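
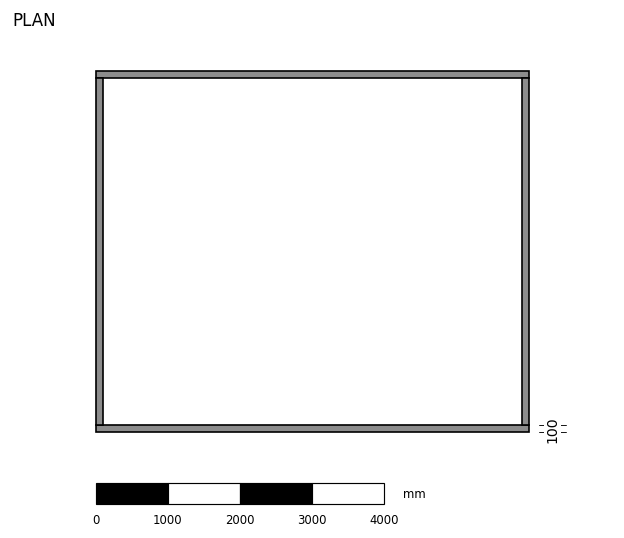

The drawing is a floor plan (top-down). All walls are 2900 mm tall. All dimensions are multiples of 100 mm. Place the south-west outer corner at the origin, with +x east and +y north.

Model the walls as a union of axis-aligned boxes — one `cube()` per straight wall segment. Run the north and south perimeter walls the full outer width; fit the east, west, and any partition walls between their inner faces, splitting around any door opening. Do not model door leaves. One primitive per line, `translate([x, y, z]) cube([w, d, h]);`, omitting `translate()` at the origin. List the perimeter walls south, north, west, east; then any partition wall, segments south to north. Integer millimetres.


cube([6000, 100, 2900]);
translate([0, 4900, 0]) cube([6000, 100, 2900]);
translate([0, 100, 0]) cube([100, 4800, 2900]);
translate([5900, 100, 0]) cube([100, 4800, 2900]);


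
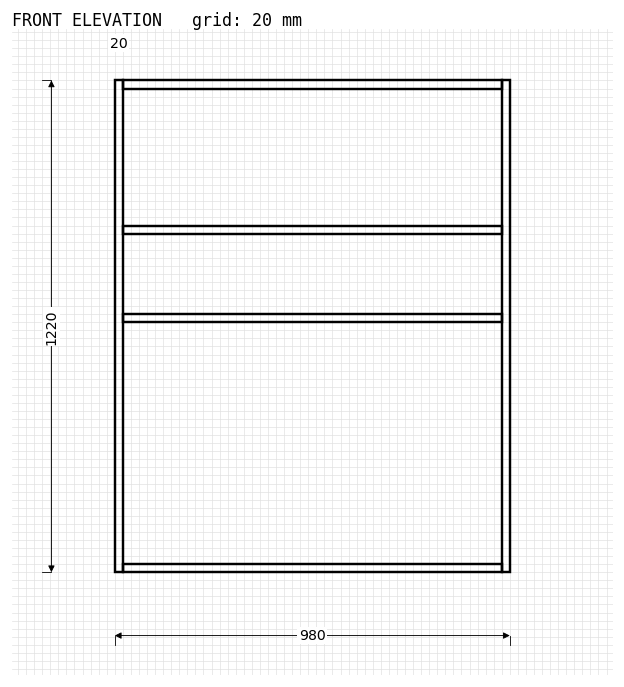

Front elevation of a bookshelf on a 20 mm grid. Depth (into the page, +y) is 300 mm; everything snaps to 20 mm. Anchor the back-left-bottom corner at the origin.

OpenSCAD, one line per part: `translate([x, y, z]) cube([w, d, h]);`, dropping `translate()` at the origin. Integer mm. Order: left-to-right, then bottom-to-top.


cube([20, 300, 1220]);
translate([20, 0, 0]) cube([940, 300, 20]);
translate([20, 0, 620]) cube([940, 300, 20]);
translate([20, 0, 840]) cube([940, 300, 20]);
translate([20, 0, 1200]) cube([940, 300, 20]);
translate([960, 0, 0]) cube([20, 300, 1220]);


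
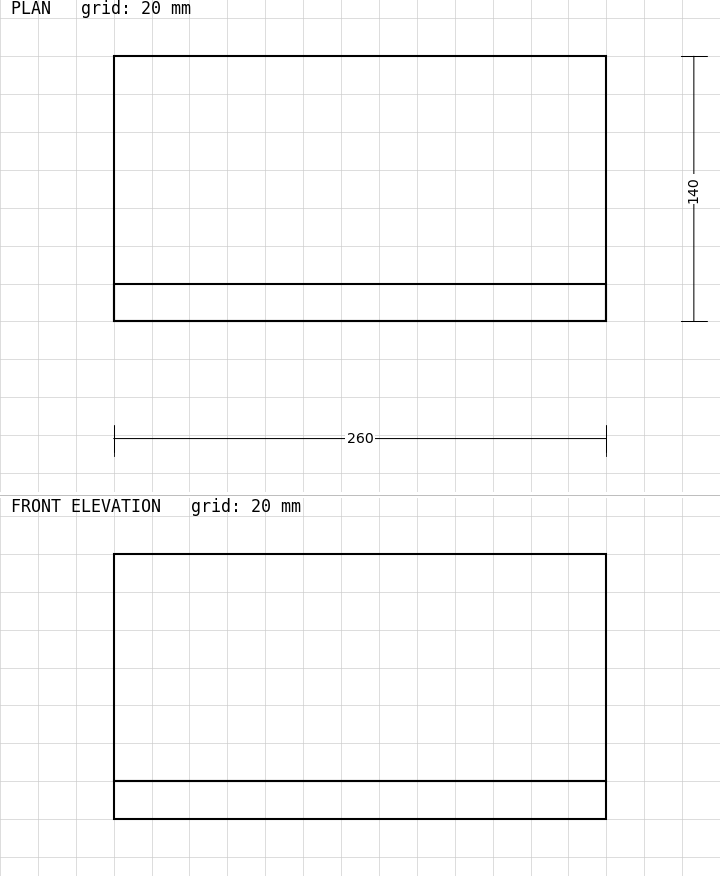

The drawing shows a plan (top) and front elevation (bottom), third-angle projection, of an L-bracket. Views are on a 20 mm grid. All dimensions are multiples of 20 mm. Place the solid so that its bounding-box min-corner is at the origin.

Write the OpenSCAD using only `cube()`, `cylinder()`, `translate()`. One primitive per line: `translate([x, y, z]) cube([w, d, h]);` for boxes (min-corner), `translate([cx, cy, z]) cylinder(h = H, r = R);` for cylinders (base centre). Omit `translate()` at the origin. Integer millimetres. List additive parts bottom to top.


cube([260, 140, 20]);
translate([0, 0, 20]) cube([260, 20, 120]);


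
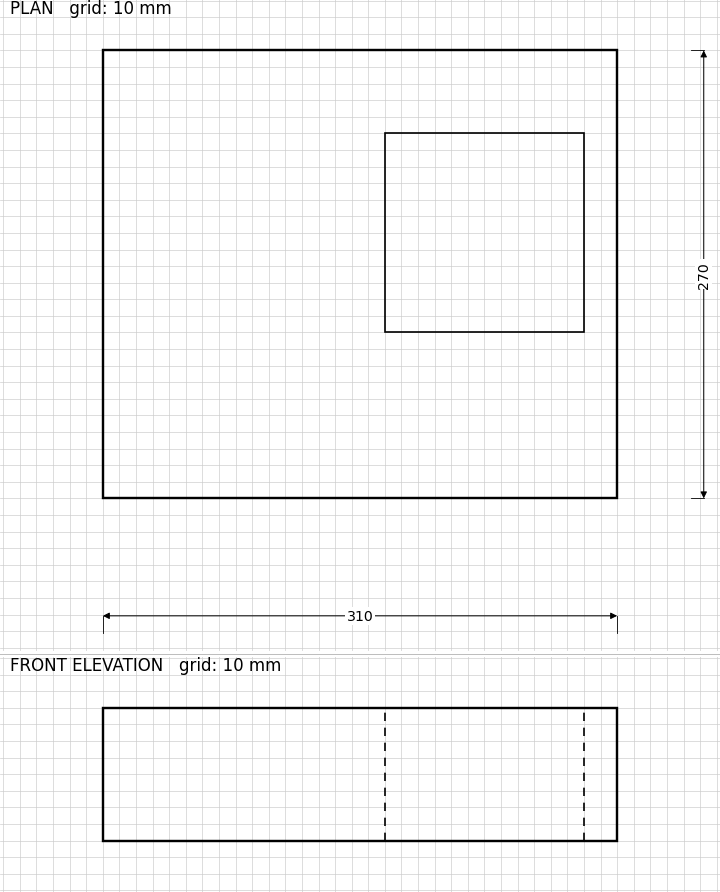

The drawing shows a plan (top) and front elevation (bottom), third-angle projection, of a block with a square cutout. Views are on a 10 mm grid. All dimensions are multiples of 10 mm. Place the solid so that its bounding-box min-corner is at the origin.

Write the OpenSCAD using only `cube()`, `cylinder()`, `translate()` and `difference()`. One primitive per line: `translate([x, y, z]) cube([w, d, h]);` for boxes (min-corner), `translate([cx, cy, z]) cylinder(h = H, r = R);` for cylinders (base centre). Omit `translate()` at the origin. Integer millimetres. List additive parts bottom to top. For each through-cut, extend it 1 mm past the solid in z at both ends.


difference() {
  cube([310, 270, 80]);
  translate([170, 100, -1]) cube([120, 120, 82]);
}


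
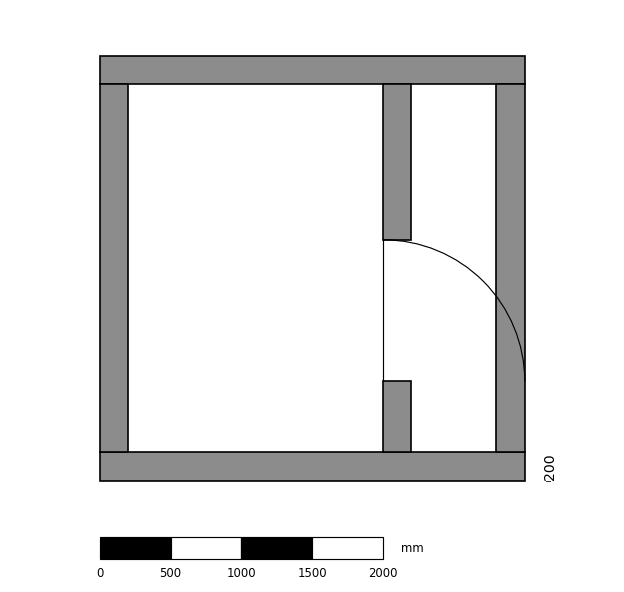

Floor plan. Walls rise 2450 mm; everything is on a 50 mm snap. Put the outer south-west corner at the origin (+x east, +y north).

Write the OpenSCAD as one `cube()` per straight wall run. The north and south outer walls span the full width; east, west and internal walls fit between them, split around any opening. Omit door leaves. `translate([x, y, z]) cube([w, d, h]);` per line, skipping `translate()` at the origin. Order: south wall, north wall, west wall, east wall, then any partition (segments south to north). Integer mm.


cube([3000, 200, 2450]);
translate([0, 2800, 0]) cube([3000, 200, 2450]);
translate([0, 200, 0]) cube([200, 2600, 2450]);
translate([2800, 200, 0]) cube([200, 2600, 2450]);
translate([2000, 200, 0]) cube([200, 500, 2450]);
translate([2000, 1700, 0]) cube([200, 1100, 2450]);


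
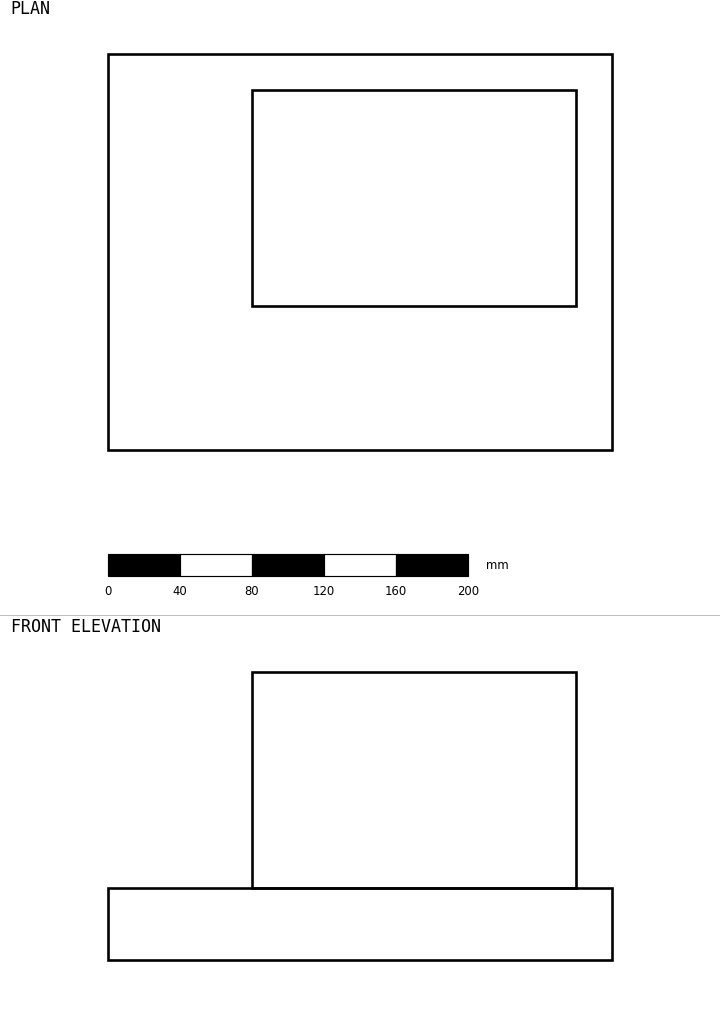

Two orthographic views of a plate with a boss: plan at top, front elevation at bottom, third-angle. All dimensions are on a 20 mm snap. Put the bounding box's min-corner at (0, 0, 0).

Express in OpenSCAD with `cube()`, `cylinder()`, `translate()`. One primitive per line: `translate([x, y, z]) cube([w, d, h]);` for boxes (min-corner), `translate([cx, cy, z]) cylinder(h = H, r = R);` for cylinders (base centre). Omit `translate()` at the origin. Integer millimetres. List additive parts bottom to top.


cube([280, 220, 40]);
translate([80, 80, 40]) cube([180, 120, 120]);


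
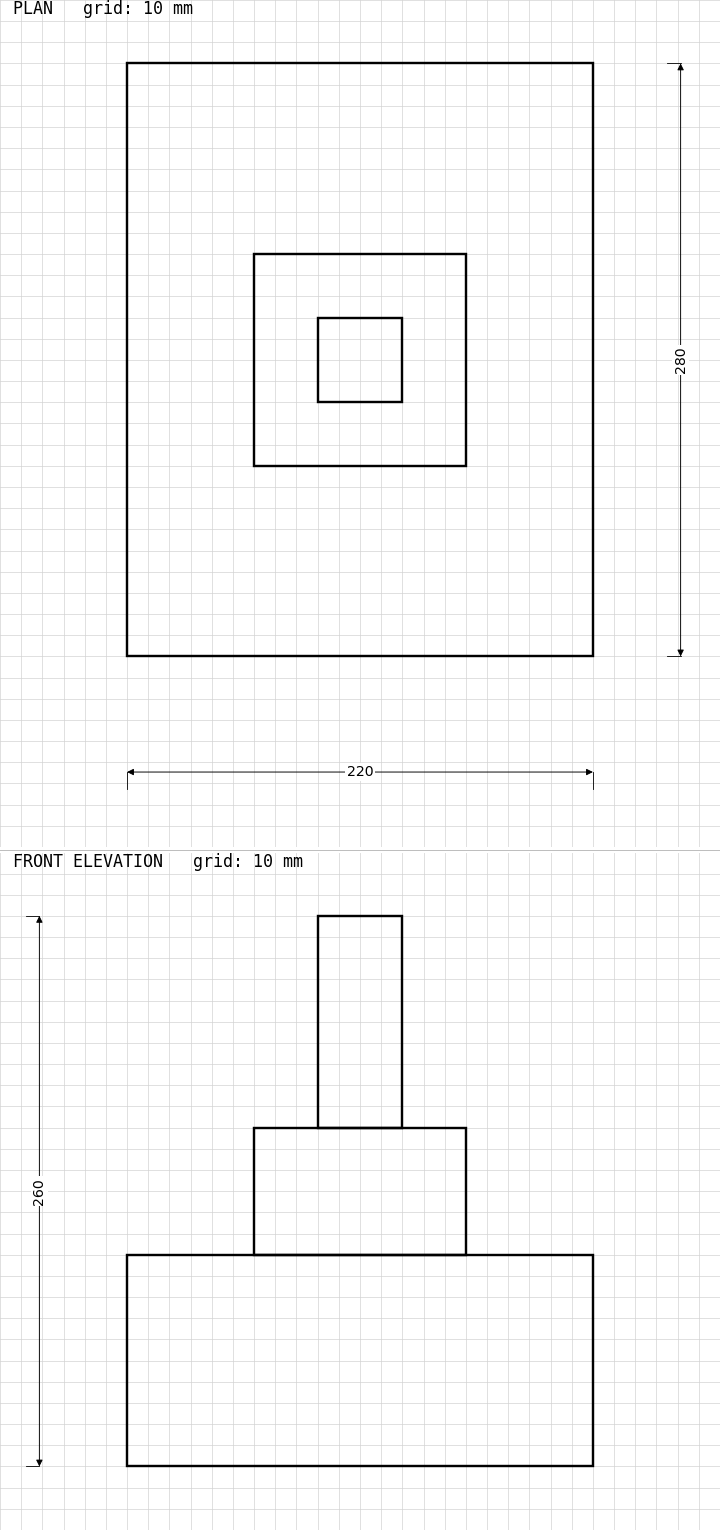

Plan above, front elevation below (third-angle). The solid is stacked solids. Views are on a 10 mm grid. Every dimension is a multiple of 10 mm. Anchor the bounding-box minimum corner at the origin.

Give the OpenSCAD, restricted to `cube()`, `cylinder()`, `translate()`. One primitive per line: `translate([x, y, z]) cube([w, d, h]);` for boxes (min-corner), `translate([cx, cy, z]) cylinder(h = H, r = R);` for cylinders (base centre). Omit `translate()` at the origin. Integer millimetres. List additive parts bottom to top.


cube([220, 280, 100]);
translate([60, 90, 100]) cube([100, 100, 60]);
translate([90, 120, 160]) cube([40, 40, 100]);


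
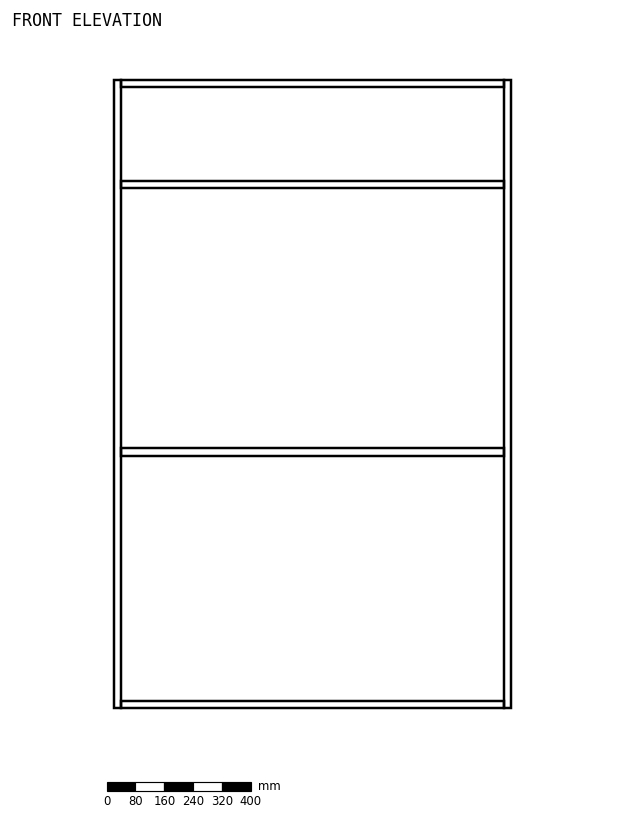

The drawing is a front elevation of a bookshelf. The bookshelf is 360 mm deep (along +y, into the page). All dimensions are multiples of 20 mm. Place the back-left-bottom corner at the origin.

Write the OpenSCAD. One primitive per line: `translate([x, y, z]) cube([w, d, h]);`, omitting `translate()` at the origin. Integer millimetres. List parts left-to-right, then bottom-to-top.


cube([20, 360, 1740]);
translate([20, 0, 0]) cube([1060, 360, 20]);
translate([20, 0, 700]) cube([1060, 360, 20]);
translate([20, 0, 1440]) cube([1060, 360, 20]);
translate([20, 0, 1720]) cube([1060, 360, 20]);
translate([1080, 0, 0]) cube([20, 360, 1740]);


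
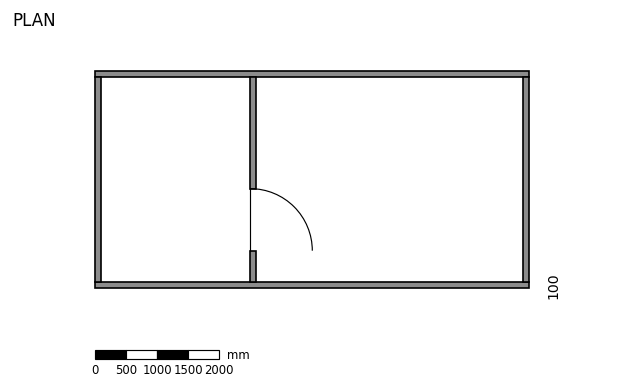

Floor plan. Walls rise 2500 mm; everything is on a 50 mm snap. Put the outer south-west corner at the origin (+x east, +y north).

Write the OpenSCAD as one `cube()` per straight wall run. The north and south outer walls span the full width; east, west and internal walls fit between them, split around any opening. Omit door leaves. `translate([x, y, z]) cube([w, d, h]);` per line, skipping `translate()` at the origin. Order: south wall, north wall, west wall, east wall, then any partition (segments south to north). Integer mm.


cube([7000, 100, 2500]);
translate([0, 3400, 0]) cube([7000, 100, 2500]);
translate([0, 100, 0]) cube([100, 3300, 2500]);
translate([6900, 100, 0]) cube([100, 3300, 2500]);
translate([2500, 100, 0]) cube([100, 500, 2500]);
translate([2500, 1600, 0]) cube([100, 1800, 2500]);


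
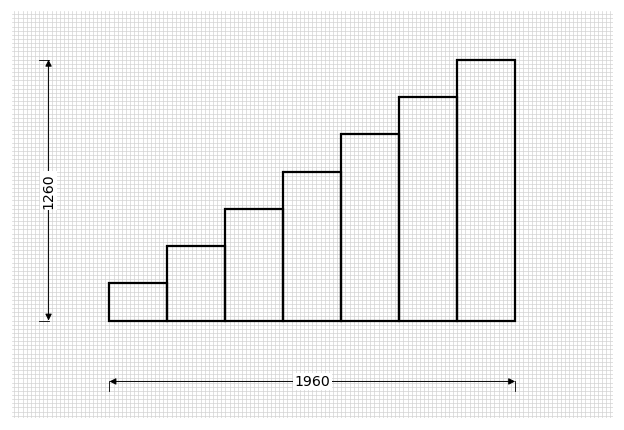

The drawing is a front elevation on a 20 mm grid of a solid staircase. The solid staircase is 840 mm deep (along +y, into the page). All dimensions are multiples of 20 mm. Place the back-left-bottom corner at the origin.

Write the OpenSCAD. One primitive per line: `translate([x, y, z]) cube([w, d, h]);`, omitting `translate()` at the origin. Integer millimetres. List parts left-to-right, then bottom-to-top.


cube([280, 840, 180]);
translate([280, 0, 0]) cube([280, 840, 360]);
translate([560, 0, 0]) cube([280, 840, 540]);
translate([840, 0, 0]) cube([280, 840, 720]);
translate([1120, 0, 0]) cube([280, 840, 900]);
translate([1400, 0, 0]) cube([280, 840, 1080]);
translate([1680, 0, 0]) cube([280, 840, 1260]);


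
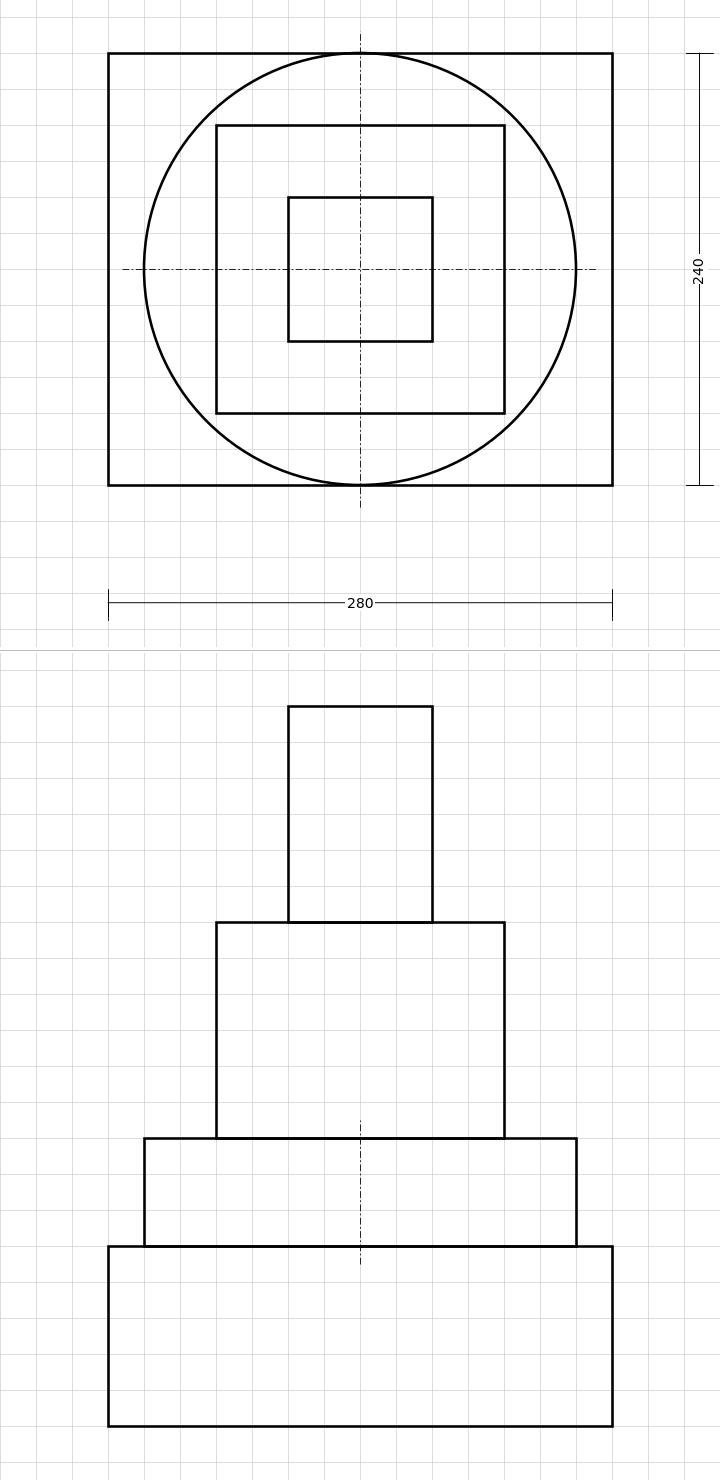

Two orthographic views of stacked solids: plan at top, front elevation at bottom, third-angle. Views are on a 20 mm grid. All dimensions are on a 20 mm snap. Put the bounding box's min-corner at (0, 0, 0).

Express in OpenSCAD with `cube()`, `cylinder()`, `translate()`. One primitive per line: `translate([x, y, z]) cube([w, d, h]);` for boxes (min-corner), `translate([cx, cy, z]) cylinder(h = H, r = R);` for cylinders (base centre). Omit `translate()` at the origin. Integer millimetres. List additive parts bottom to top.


cube([280, 240, 100]);
translate([140, 120, 100]) cylinder(h = 60, r = 120);
translate([60, 40, 160]) cube([160, 160, 120]);
translate([100, 80, 280]) cube([80, 80, 120]);


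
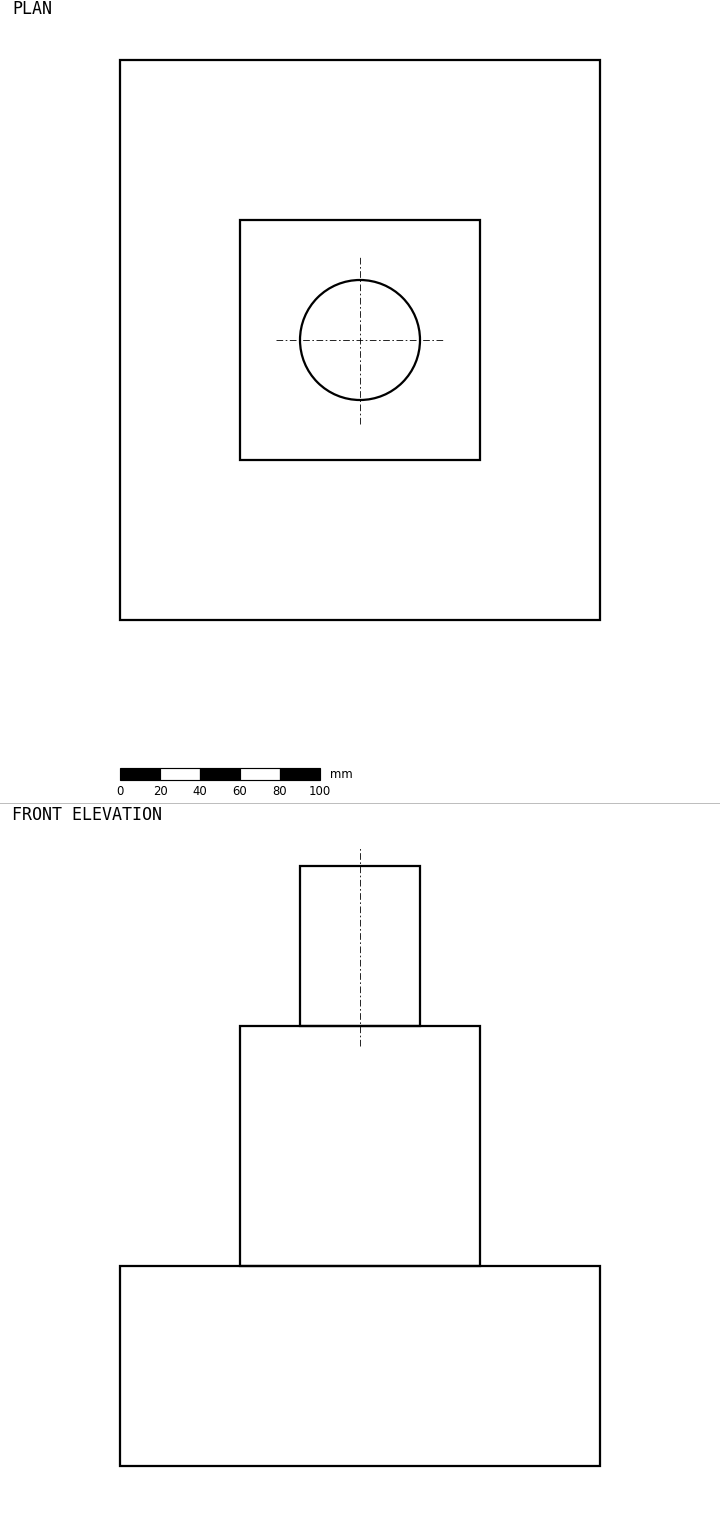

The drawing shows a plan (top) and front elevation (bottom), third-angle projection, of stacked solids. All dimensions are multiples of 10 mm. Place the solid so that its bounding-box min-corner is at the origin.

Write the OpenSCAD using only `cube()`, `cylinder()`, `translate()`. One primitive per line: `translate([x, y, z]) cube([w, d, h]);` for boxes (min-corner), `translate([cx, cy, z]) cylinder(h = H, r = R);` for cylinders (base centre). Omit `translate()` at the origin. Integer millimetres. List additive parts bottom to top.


cube([240, 280, 100]);
translate([60, 80, 100]) cube([120, 120, 120]);
translate([120, 140, 220]) cylinder(h = 80, r = 30);


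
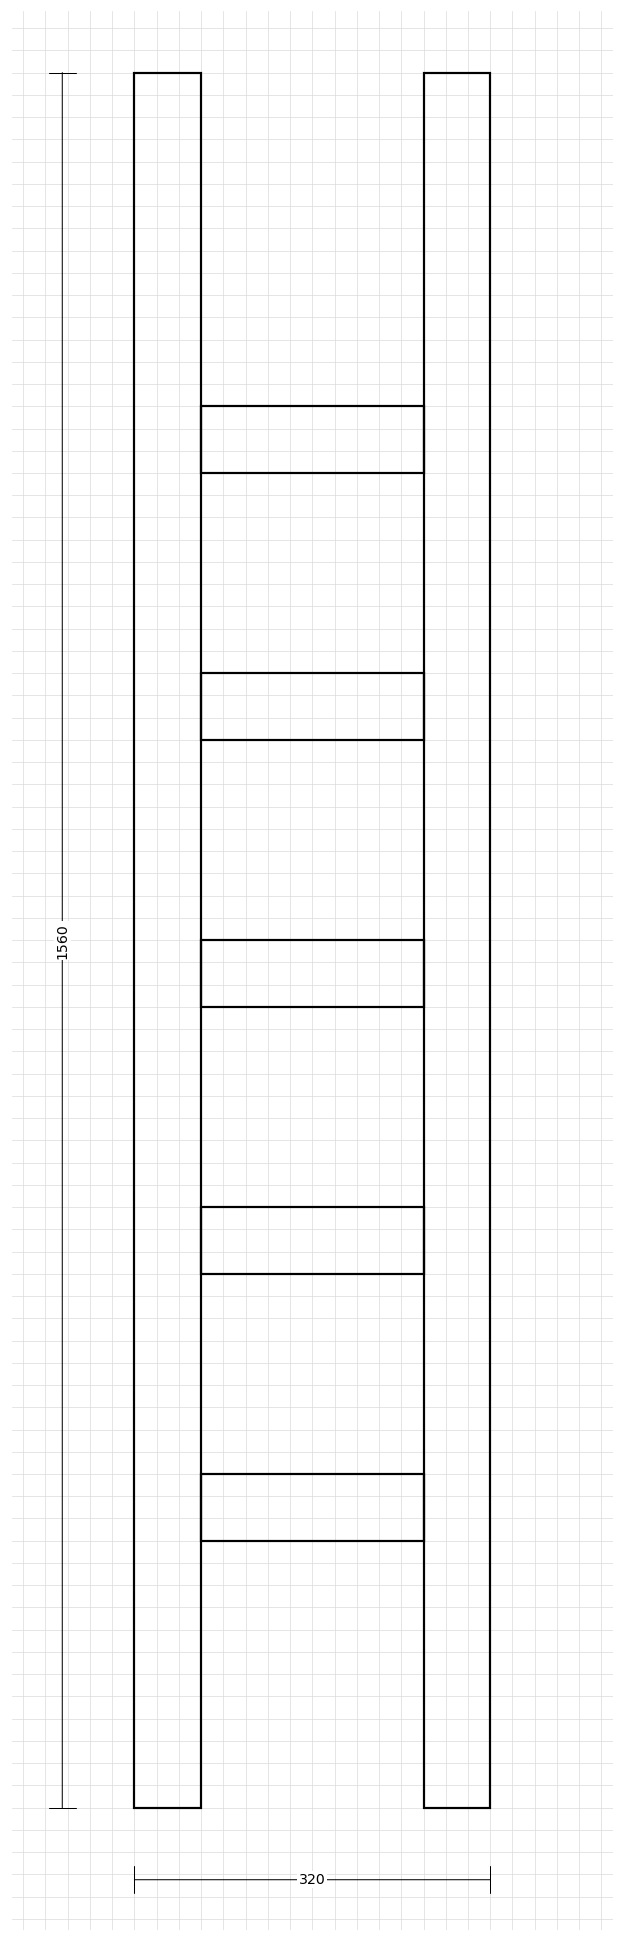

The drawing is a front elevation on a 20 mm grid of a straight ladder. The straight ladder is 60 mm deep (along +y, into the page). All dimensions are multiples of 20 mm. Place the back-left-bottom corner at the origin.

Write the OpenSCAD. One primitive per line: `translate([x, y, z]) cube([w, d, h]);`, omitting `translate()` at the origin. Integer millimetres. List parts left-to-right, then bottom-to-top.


cube([60, 60, 1560]);
translate([60, 0, 240]) cube([200, 60, 60]);
translate([60, 0, 480]) cube([200, 60, 60]);
translate([60, 0, 720]) cube([200, 60, 60]);
translate([60, 0, 960]) cube([200, 60, 60]);
translate([60, 0, 1200]) cube([200, 60, 60]);
translate([260, 0, 0]) cube([60, 60, 1560]);


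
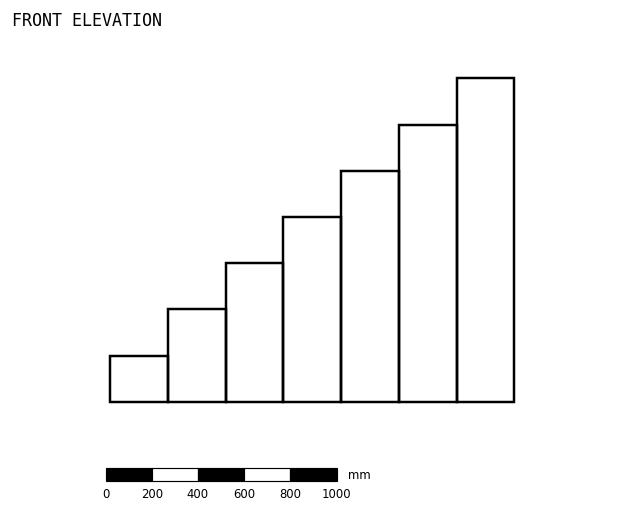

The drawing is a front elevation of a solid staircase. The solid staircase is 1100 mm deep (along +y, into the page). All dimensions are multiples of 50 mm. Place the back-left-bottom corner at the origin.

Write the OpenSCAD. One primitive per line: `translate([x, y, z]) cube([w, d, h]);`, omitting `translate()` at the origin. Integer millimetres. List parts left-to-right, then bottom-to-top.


cube([250, 1100, 200]);
translate([250, 0, 0]) cube([250, 1100, 400]);
translate([500, 0, 0]) cube([250, 1100, 600]);
translate([750, 0, 0]) cube([250, 1100, 800]);
translate([1000, 0, 0]) cube([250, 1100, 1000]);
translate([1250, 0, 0]) cube([250, 1100, 1200]);
translate([1500, 0, 0]) cube([250, 1100, 1400]);


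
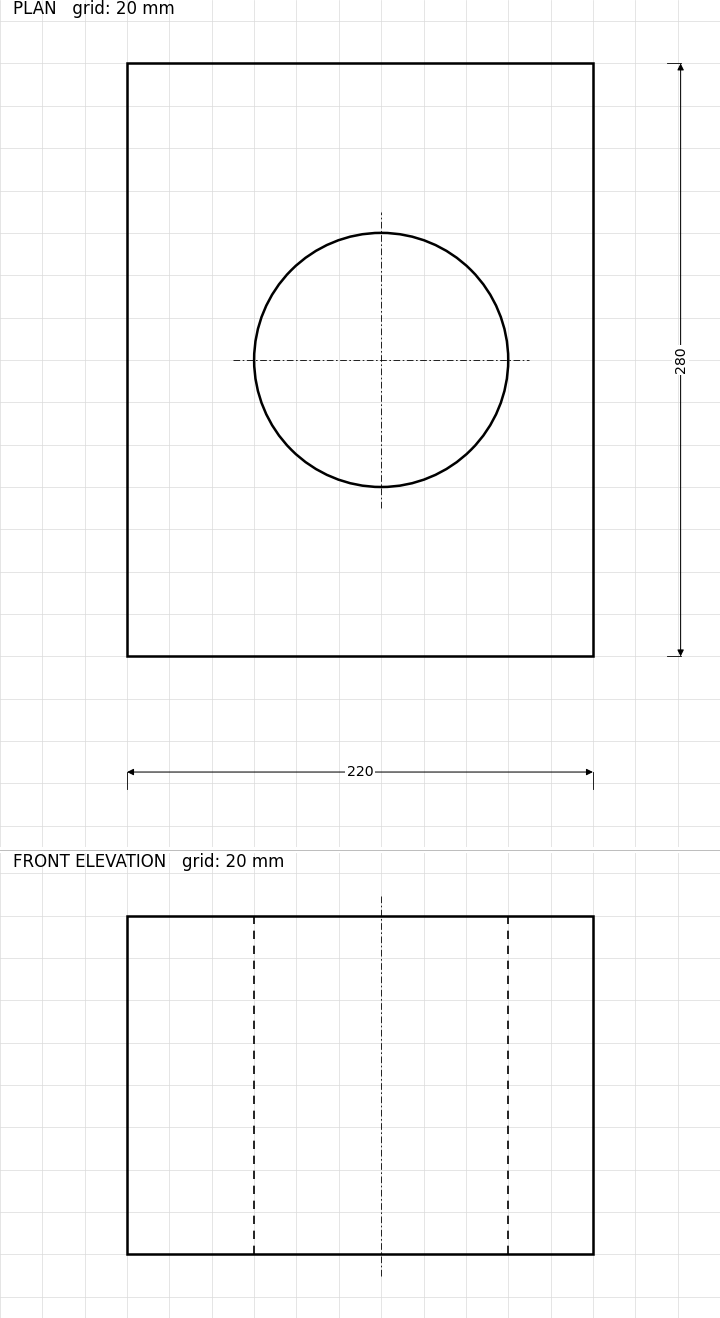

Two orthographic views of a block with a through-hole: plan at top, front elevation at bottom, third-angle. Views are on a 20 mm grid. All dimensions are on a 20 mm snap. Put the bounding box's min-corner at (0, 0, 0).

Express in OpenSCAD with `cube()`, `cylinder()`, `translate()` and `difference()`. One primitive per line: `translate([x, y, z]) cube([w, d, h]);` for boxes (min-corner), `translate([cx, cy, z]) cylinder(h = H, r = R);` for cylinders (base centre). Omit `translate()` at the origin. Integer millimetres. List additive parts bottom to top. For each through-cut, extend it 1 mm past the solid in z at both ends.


difference() {
  cube([220, 280, 160]);
  translate([120, 140, -1]) cylinder(h = 162, r = 60);
}


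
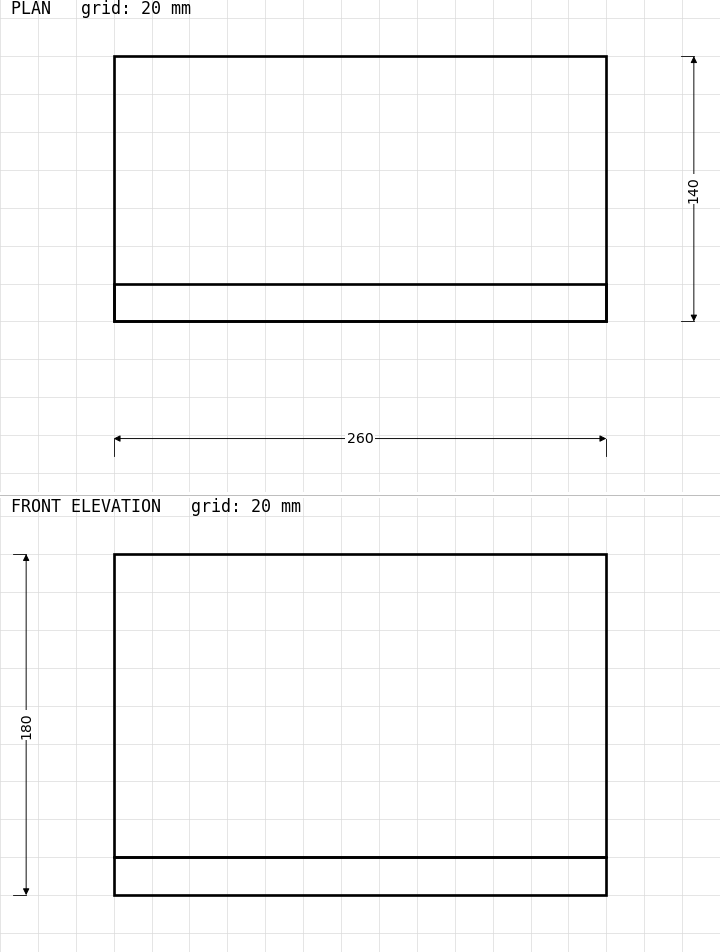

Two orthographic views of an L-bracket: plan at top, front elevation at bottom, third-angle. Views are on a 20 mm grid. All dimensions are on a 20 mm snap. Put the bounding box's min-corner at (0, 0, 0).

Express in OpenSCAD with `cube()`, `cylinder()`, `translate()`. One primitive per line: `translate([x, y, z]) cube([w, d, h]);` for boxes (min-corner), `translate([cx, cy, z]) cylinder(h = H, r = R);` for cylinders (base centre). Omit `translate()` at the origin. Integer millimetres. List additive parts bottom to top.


cube([260, 140, 20]);
translate([0, 0, 20]) cube([260, 20, 160]);


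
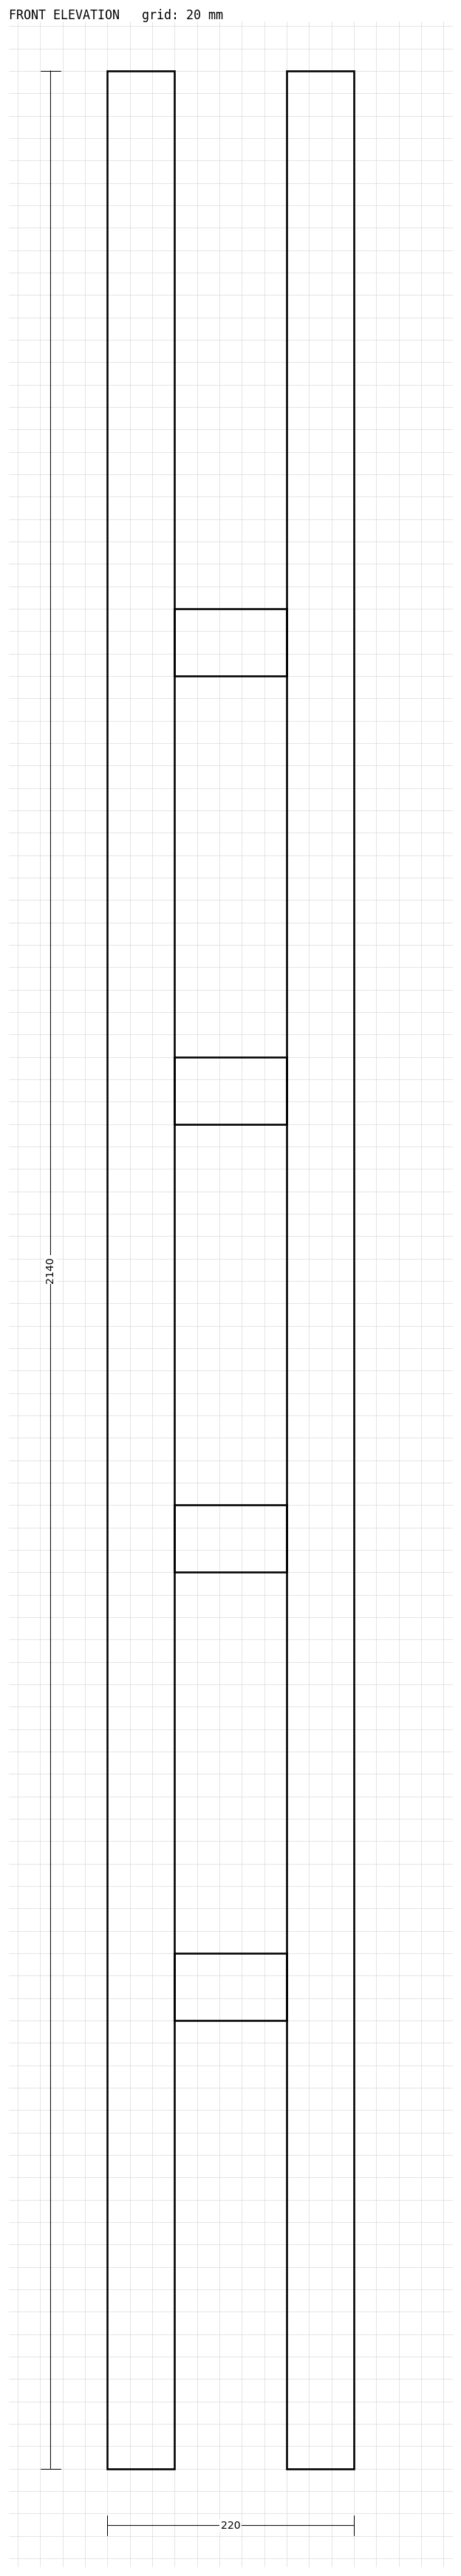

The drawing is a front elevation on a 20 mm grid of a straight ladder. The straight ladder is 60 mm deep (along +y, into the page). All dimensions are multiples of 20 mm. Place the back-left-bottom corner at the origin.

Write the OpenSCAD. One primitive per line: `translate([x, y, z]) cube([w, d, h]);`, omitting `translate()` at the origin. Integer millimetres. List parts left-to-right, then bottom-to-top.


cube([60, 60, 2140]);
translate([60, 0, 400]) cube([100, 60, 60]);
translate([60, 0, 800]) cube([100, 60, 60]);
translate([60, 0, 1200]) cube([100, 60, 60]);
translate([60, 0, 1600]) cube([100, 60, 60]);
translate([160, 0, 0]) cube([60, 60, 2140]);


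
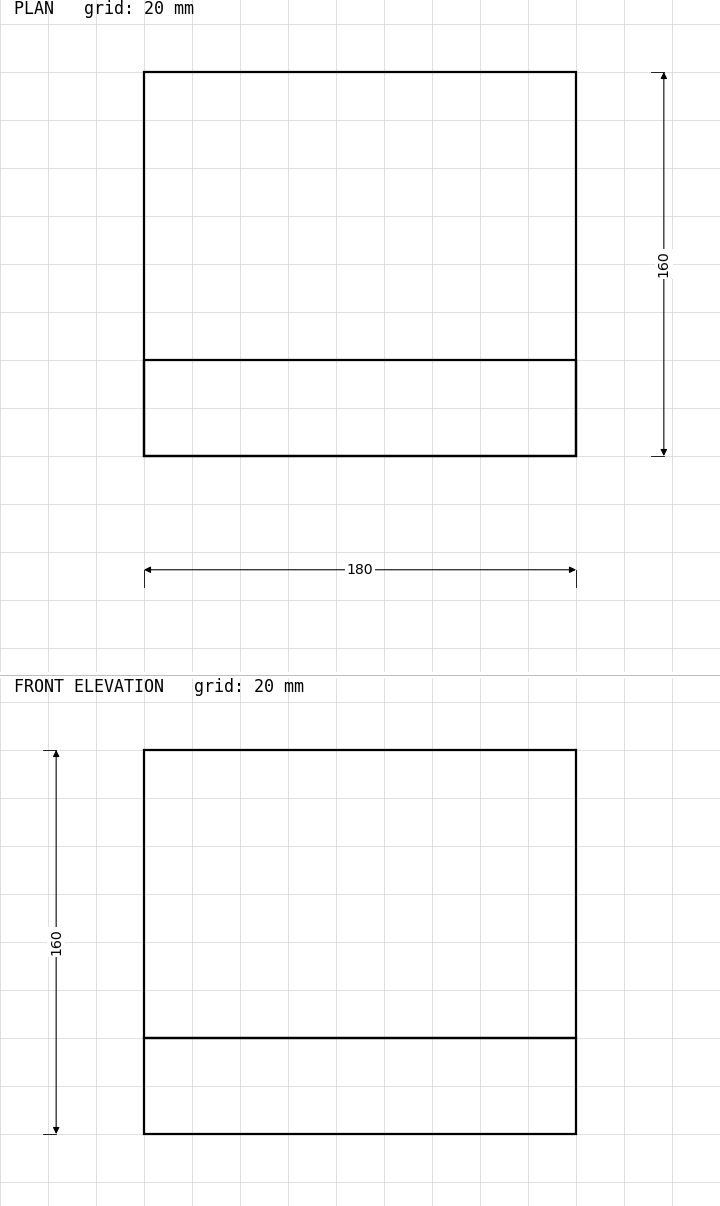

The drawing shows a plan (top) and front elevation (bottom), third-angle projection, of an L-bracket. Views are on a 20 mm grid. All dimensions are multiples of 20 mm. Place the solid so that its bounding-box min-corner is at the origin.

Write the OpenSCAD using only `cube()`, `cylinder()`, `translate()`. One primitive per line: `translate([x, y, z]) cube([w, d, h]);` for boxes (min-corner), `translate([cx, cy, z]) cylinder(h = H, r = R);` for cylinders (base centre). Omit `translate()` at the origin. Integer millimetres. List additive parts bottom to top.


cube([180, 160, 40]);
translate([0, 0, 40]) cube([180, 40, 120]);


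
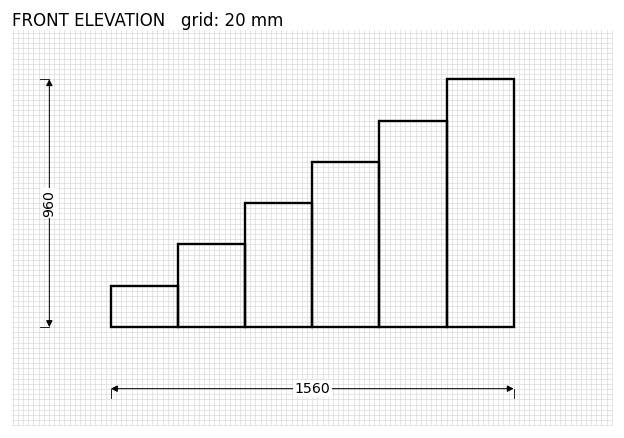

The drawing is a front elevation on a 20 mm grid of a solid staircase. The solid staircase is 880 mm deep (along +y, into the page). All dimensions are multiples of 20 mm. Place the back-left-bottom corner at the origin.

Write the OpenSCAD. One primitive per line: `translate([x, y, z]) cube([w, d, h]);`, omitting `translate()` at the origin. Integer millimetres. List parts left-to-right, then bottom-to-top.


cube([260, 880, 160]);
translate([260, 0, 0]) cube([260, 880, 320]);
translate([520, 0, 0]) cube([260, 880, 480]);
translate([780, 0, 0]) cube([260, 880, 640]);
translate([1040, 0, 0]) cube([260, 880, 800]);
translate([1300, 0, 0]) cube([260, 880, 960]);


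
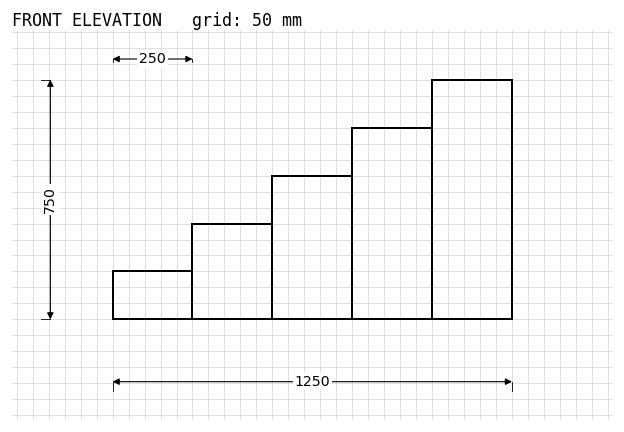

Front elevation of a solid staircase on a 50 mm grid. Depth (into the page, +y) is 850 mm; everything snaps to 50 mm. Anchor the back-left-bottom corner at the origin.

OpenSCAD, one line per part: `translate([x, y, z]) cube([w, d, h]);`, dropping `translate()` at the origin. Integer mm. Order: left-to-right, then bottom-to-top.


cube([250, 850, 150]);
translate([250, 0, 0]) cube([250, 850, 300]);
translate([500, 0, 0]) cube([250, 850, 450]);
translate([750, 0, 0]) cube([250, 850, 600]);
translate([1000, 0, 0]) cube([250, 850, 750]);


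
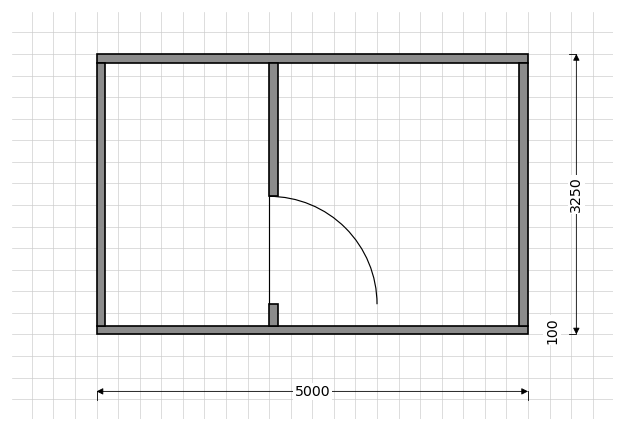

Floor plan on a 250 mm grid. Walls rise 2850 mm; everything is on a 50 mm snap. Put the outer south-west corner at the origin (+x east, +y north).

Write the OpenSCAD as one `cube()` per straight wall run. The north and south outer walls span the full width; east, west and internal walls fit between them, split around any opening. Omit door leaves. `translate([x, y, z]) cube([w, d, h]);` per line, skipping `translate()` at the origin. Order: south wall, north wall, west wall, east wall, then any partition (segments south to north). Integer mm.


cube([5000, 100, 2850]);
translate([0, 3150, 0]) cube([5000, 100, 2850]);
translate([0, 100, 0]) cube([100, 3050, 2850]);
translate([4900, 100, 0]) cube([100, 3050, 2850]);
translate([2000, 100, 0]) cube([100, 250, 2850]);
translate([2000, 1600, 0]) cube([100, 1550, 2850]);


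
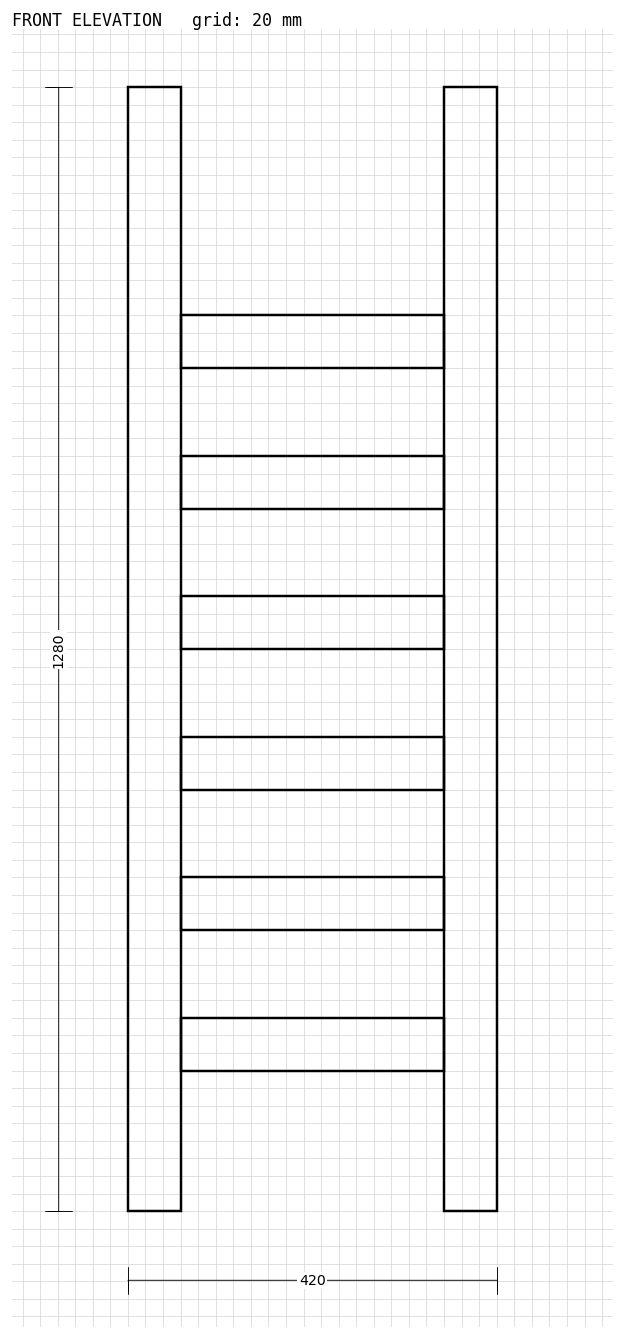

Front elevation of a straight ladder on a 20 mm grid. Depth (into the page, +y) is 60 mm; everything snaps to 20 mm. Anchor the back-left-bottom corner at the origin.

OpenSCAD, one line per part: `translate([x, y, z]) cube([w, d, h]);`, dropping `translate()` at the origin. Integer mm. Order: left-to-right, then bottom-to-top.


cube([60, 60, 1280]);
translate([60, 0, 160]) cube([300, 60, 60]);
translate([60, 0, 320]) cube([300, 60, 60]);
translate([60, 0, 480]) cube([300, 60, 60]);
translate([60, 0, 640]) cube([300, 60, 60]);
translate([60, 0, 800]) cube([300, 60, 60]);
translate([60, 0, 960]) cube([300, 60, 60]);
translate([360, 0, 0]) cube([60, 60, 1280]);


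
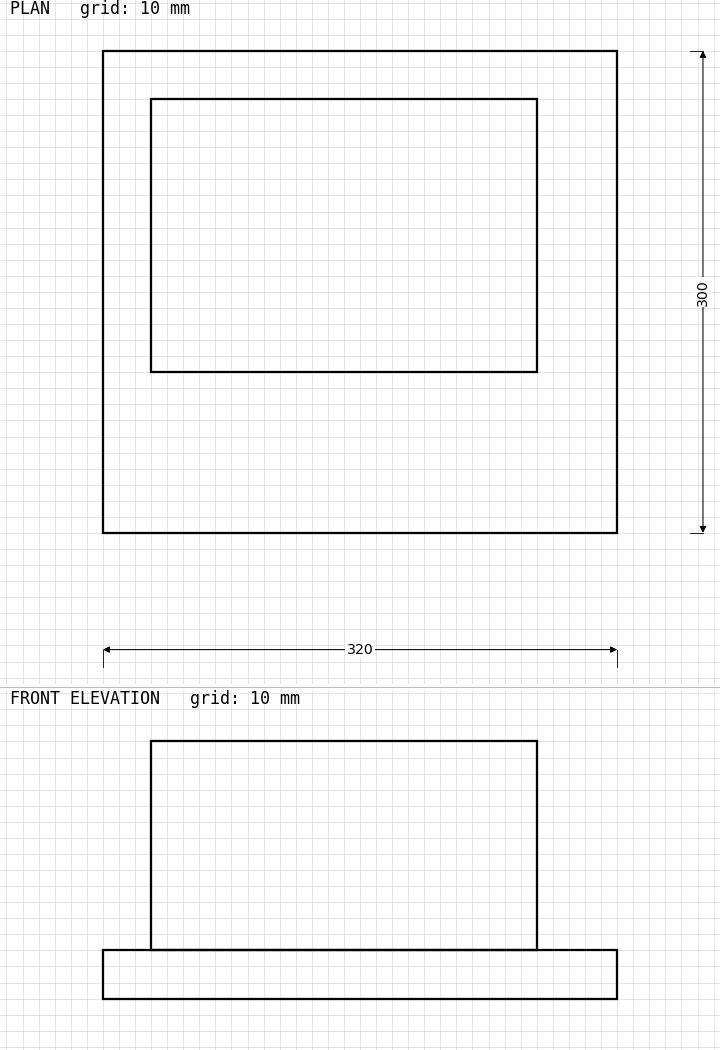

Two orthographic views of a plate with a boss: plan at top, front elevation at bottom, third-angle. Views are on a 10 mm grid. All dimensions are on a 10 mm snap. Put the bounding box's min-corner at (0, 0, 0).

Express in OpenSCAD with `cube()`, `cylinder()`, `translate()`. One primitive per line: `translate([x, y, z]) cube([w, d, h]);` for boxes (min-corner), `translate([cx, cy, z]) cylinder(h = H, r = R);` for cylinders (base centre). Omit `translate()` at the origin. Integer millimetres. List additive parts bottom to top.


cube([320, 300, 30]);
translate([30, 100, 30]) cube([240, 170, 130]);


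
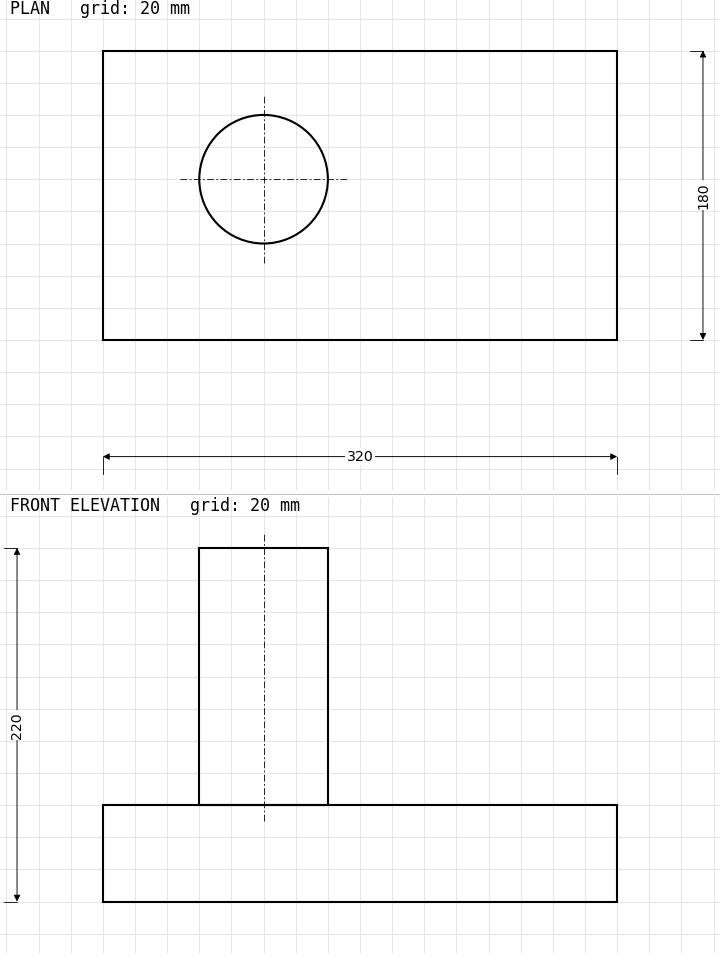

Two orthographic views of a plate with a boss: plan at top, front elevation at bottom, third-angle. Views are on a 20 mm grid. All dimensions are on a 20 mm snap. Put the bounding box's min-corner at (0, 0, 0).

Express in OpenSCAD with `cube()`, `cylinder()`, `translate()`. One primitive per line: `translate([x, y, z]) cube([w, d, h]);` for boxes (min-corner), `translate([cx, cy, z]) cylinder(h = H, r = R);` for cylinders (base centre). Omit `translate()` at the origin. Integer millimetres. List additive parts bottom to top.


cube([320, 180, 60]);
translate([100, 100, 60]) cylinder(h = 160, r = 40);


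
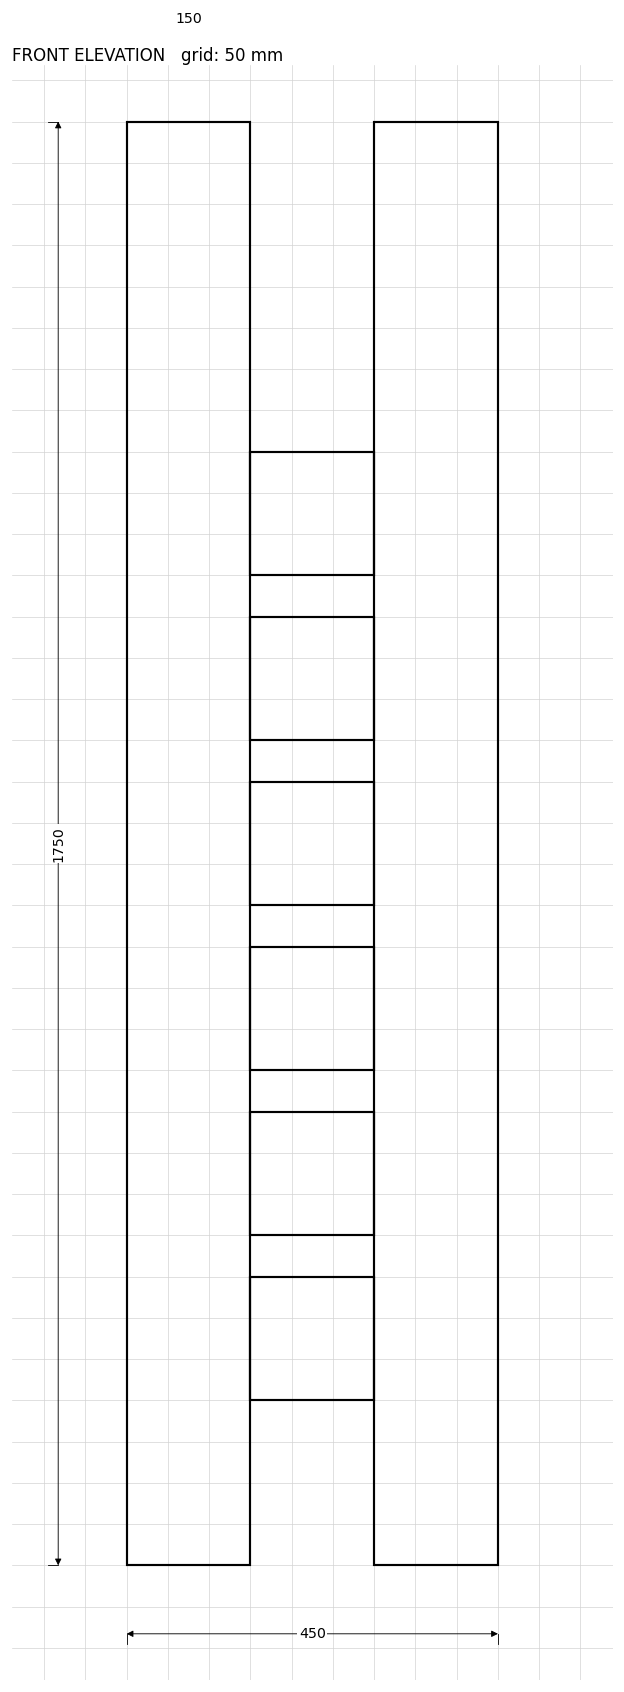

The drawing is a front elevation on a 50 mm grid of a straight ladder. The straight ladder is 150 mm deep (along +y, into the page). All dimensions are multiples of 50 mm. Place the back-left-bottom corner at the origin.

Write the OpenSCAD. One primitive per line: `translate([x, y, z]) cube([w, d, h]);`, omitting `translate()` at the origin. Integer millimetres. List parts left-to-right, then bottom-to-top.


cube([150, 150, 1750]);
translate([150, 0, 200]) cube([150, 150, 150]);
translate([150, 0, 400]) cube([150, 150, 150]);
translate([150, 0, 600]) cube([150, 150, 150]);
translate([150, 0, 800]) cube([150, 150, 150]);
translate([150, 0, 1000]) cube([150, 150, 150]);
translate([150, 0, 1200]) cube([150, 150, 150]);
translate([300, 0, 0]) cube([150, 150, 1750]);


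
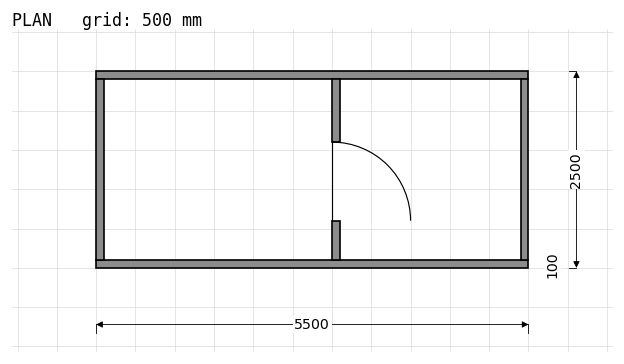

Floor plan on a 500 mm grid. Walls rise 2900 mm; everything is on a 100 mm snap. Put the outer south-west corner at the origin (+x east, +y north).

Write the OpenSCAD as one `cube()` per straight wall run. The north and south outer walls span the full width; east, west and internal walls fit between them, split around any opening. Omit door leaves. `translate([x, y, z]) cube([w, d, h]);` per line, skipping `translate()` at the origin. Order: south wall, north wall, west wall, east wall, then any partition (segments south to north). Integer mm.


cube([5500, 100, 2900]);
translate([0, 2400, 0]) cube([5500, 100, 2900]);
translate([0, 100, 0]) cube([100, 2300, 2900]);
translate([5400, 100, 0]) cube([100, 2300, 2900]);
translate([3000, 100, 0]) cube([100, 500, 2900]);
translate([3000, 1600, 0]) cube([100, 800, 2900]);


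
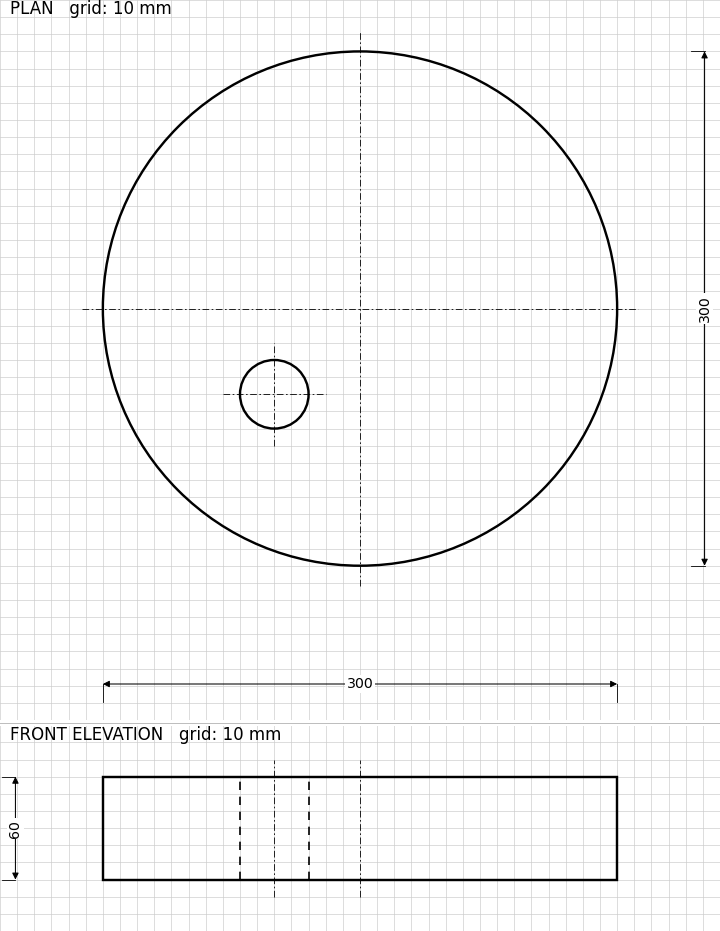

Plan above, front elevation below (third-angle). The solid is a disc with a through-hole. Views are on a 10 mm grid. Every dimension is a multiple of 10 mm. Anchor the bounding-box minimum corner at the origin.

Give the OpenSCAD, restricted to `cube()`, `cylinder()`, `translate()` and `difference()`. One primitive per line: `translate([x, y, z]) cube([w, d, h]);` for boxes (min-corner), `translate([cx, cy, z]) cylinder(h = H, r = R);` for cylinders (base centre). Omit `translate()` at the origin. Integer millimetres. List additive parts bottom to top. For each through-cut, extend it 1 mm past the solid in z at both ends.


difference() {
  translate([150, 150, 0]) cylinder(h = 60, r = 150);
  translate([100, 100, -1]) cylinder(h = 62, r = 20);
}


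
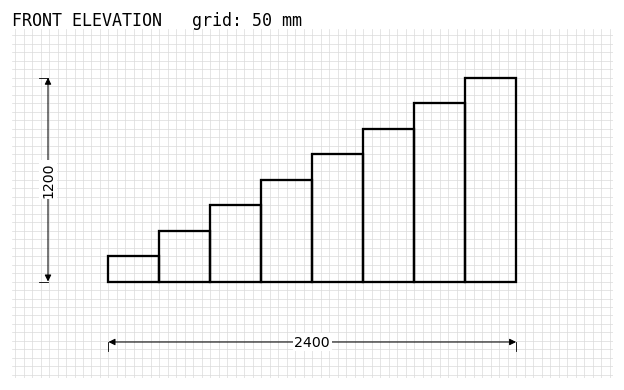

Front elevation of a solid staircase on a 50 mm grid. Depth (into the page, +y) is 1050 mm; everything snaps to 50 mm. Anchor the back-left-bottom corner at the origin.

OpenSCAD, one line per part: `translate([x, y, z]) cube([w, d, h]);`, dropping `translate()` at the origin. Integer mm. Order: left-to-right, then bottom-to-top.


cube([300, 1050, 150]);
translate([300, 0, 0]) cube([300, 1050, 300]);
translate([600, 0, 0]) cube([300, 1050, 450]);
translate([900, 0, 0]) cube([300, 1050, 600]);
translate([1200, 0, 0]) cube([300, 1050, 750]);
translate([1500, 0, 0]) cube([300, 1050, 900]);
translate([1800, 0, 0]) cube([300, 1050, 1050]);
translate([2100, 0, 0]) cube([300, 1050, 1200]);


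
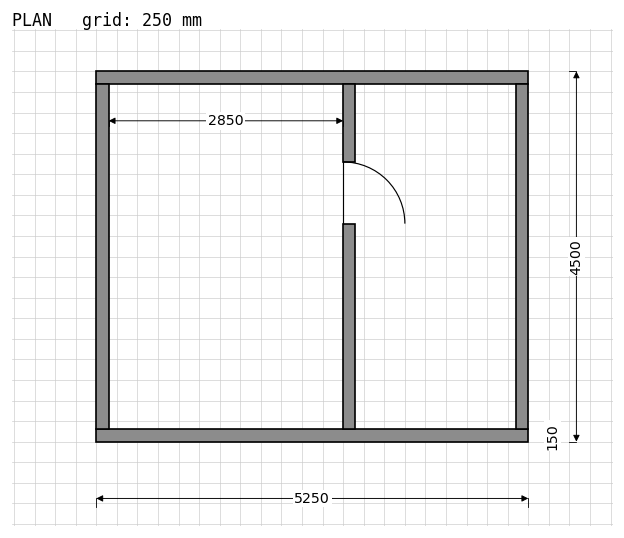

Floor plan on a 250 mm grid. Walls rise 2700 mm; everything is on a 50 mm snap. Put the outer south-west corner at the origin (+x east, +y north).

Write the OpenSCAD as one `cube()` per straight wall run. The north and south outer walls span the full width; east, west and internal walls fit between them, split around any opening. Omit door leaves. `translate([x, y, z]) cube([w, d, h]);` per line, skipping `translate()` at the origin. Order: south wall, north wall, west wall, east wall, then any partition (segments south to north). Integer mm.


cube([5250, 150, 2700]);
translate([0, 4350, 0]) cube([5250, 150, 2700]);
translate([0, 150, 0]) cube([150, 4200, 2700]);
translate([5100, 150, 0]) cube([150, 4200, 2700]);
translate([3000, 150, 0]) cube([150, 2500, 2700]);
translate([3000, 3400, 0]) cube([150, 950, 2700]);


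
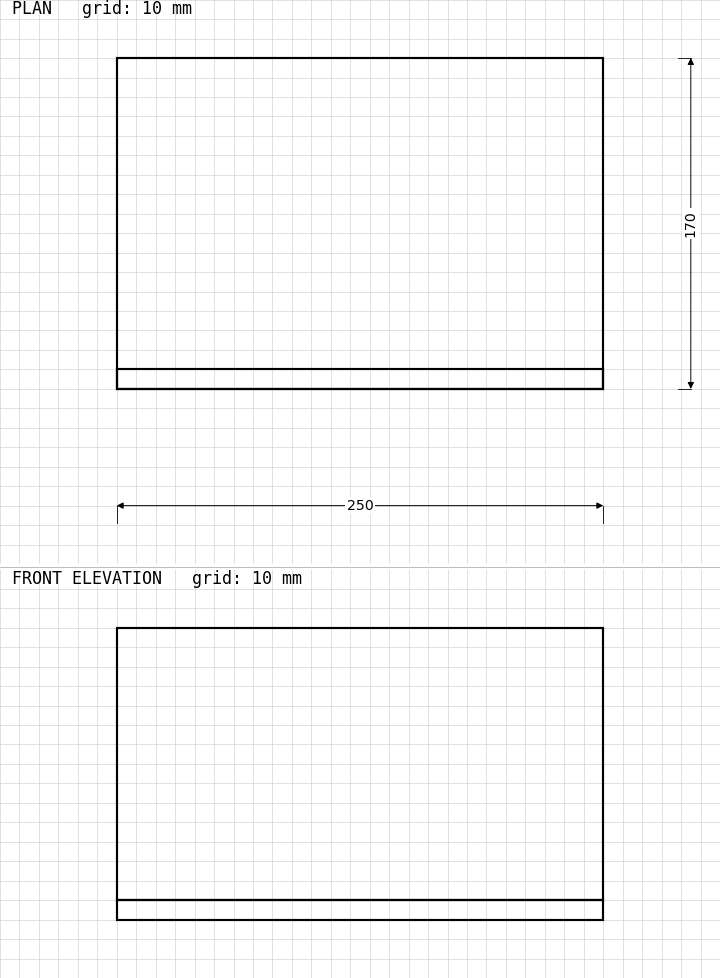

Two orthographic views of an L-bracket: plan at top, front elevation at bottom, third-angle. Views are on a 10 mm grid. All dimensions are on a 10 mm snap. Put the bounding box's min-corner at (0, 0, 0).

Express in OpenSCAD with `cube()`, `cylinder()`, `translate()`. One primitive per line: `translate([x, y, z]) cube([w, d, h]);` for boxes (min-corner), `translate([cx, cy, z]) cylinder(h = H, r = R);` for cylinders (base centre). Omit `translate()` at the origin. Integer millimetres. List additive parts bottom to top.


cube([250, 170, 10]);
translate([0, 0, 10]) cube([250, 10, 140]);


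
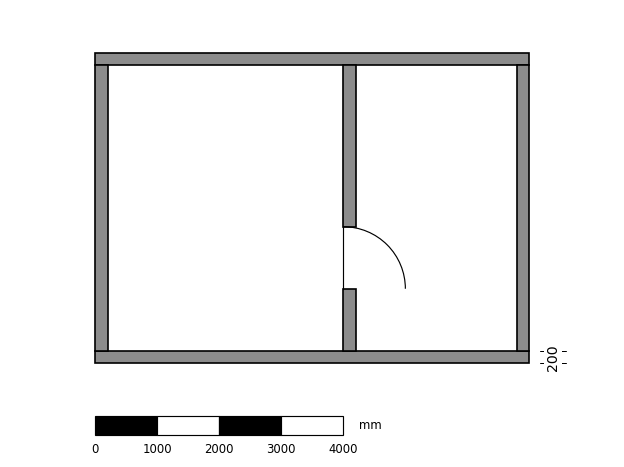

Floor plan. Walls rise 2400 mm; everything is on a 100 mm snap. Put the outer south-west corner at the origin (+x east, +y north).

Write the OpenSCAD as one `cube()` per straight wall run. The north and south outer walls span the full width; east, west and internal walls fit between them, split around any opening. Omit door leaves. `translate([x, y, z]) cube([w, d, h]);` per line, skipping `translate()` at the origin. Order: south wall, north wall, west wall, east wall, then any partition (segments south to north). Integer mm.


cube([7000, 200, 2400]);
translate([0, 4800, 0]) cube([7000, 200, 2400]);
translate([0, 200, 0]) cube([200, 4600, 2400]);
translate([6800, 200, 0]) cube([200, 4600, 2400]);
translate([4000, 200, 0]) cube([200, 1000, 2400]);
translate([4000, 2200, 0]) cube([200, 2600, 2400]);


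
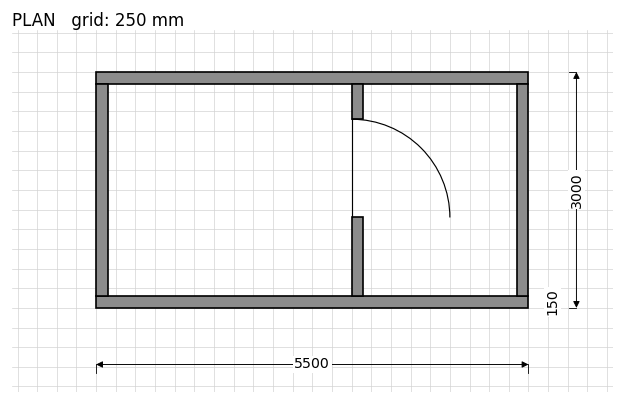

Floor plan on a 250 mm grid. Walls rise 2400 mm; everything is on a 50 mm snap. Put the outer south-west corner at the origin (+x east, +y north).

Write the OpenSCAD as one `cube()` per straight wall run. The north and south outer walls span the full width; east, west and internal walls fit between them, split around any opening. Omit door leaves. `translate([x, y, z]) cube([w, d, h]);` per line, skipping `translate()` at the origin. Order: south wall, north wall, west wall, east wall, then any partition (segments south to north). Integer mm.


cube([5500, 150, 2400]);
translate([0, 2850, 0]) cube([5500, 150, 2400]);
translate([0, 150, 0]) cube([150, 2700, 2400]);
translate([5350, 150, 0]) cube([150, 2700, 2400]);
translate([3250, 150, 0]) cube([150, 1000, 2400]);
translate([3250, 2400, 0]) cube([150, 450, 2400]);


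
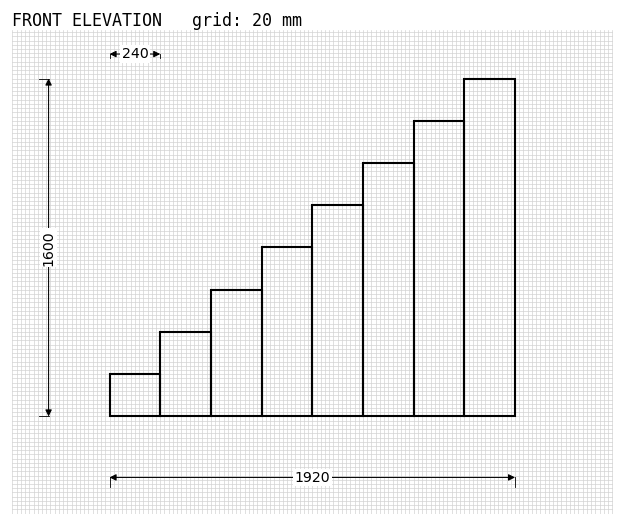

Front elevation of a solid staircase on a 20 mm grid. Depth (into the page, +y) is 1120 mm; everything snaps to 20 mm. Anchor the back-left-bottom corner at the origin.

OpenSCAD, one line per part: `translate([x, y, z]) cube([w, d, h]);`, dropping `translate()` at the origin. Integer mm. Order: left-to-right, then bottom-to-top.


cube([240, 1120, 200]);
translate([240, 0, 0]) cube([240, 1120, 400]);
translate([480, 0, 0]) cube([240, 1120, 600]);
translate([720, 0, 0]) cube([240, 1120, 800]);
translate([960, 0, 0]) cube([240, 1120, 1000]);
translate([1200, 0, 0]) cube([240, 1120, 1200]);
translate([1440, 0, 0]) cube([240, 1120, 1400]);
translate([1680, 0, 0]) cube([240, 1120, 1600]);


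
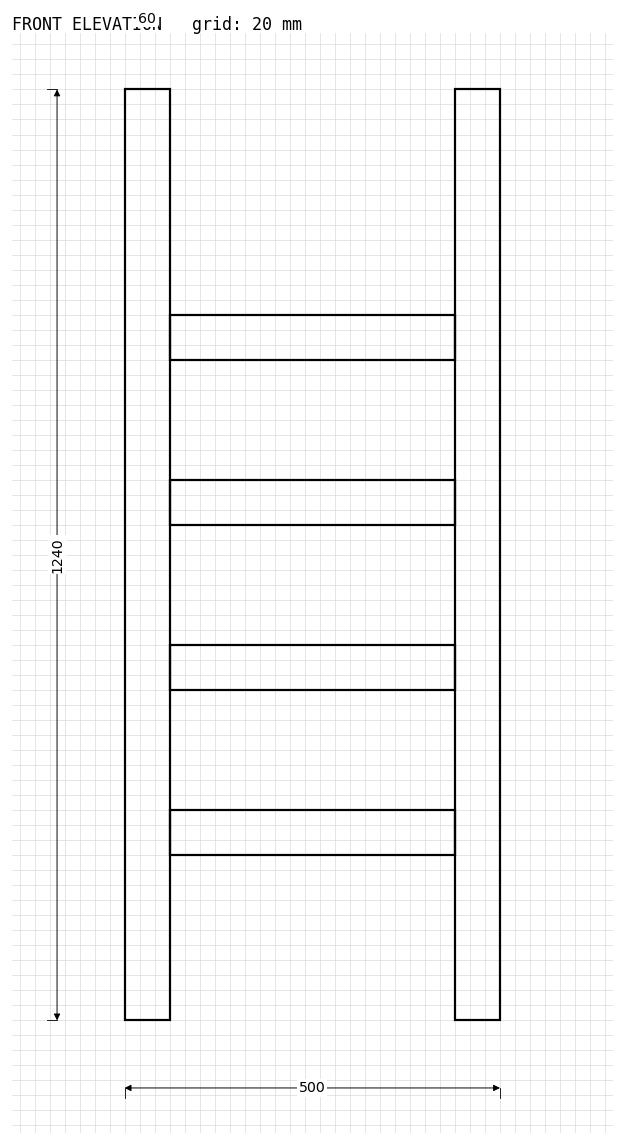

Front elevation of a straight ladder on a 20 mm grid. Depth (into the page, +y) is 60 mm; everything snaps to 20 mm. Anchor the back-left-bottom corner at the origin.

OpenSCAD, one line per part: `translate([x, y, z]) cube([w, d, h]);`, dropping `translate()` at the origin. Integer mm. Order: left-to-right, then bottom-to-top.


cube([60, 60, 1240]);
translate([60, 0, 220]) cube([380, 60, 60]);
translate([60, 0, 440]) cube([380, 60, 60]);
translate([60, 0, 660]) cube([380, 60, 60]);
translate([60, 0, 880]) cube([380, 60, 60]);
translate([440, 0, 0]) cube([60, 60, 1240]);


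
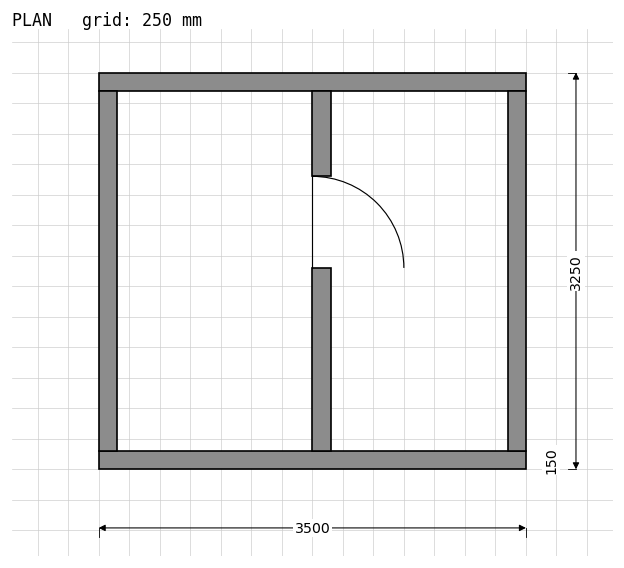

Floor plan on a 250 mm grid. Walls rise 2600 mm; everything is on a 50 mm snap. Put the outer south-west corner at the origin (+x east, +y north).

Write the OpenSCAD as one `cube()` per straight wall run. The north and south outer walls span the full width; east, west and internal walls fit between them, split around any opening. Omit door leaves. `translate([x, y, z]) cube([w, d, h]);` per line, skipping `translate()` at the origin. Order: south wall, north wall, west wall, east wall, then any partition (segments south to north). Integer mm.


cube([3500, 150, 2600]);
translate([0, 3100, 0]) cube([3500, 150, 2600]);
translate([0, 150, 0]) cube([150, 2950, 2600]);
translate([3350, 150, 0]) cube([150, 2950, 2600]);
translate([1750, 150, 0]) cube([150, 1500, 2600]);
translate([1750, 2400, 0]) cube([150, 700, 2600]);


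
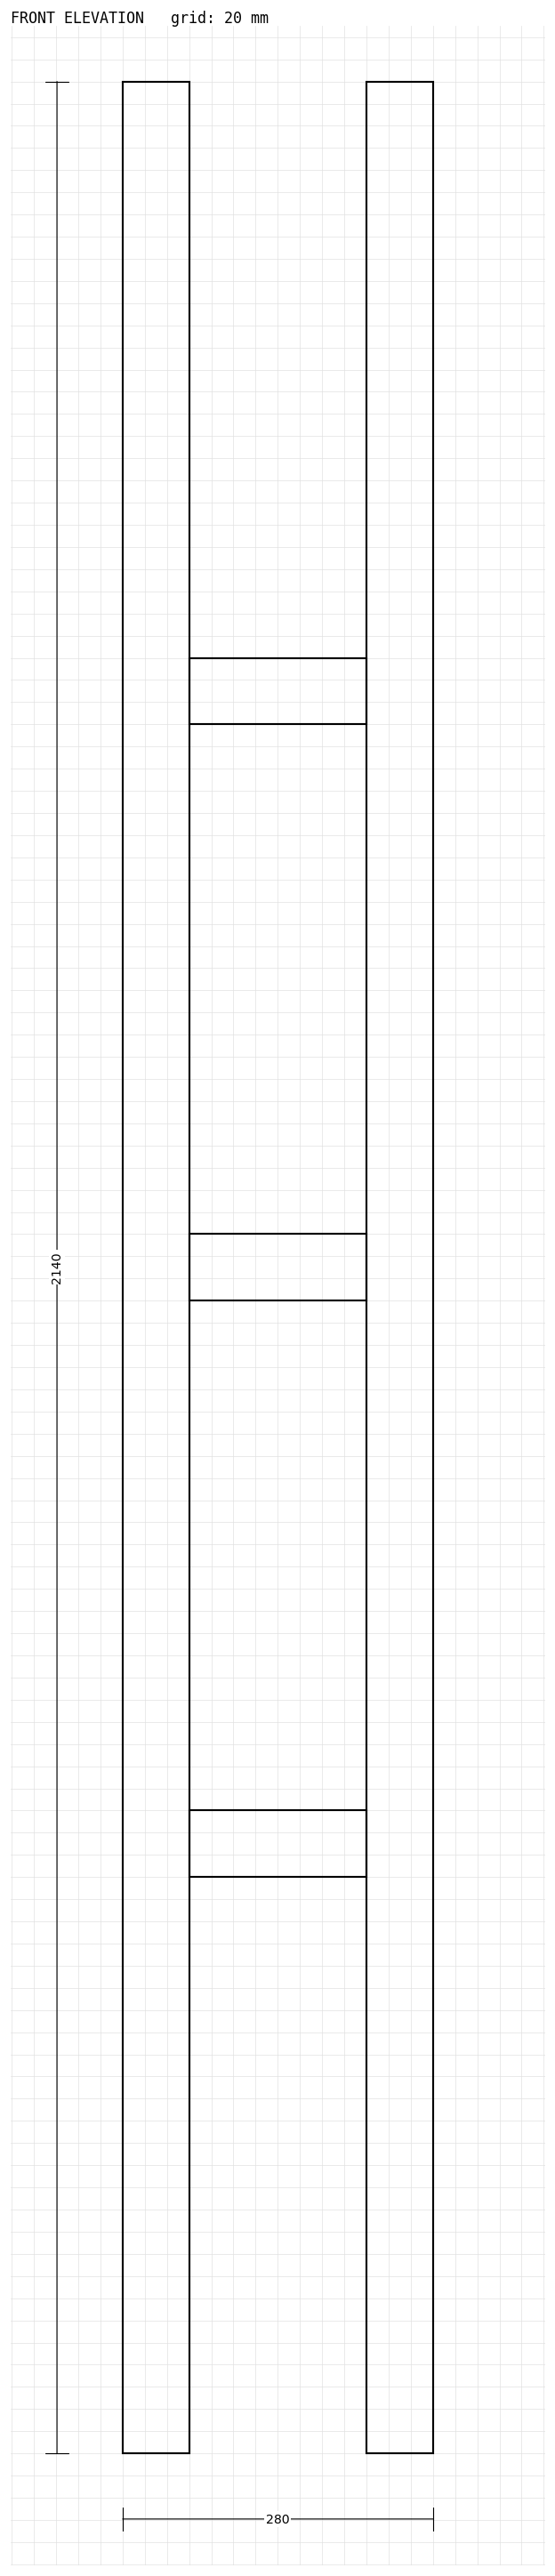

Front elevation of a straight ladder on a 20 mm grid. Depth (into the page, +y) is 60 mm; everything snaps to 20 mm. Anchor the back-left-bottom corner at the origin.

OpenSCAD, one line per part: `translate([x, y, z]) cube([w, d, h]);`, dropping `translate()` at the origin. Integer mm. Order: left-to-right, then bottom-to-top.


cube([60, 60, 2140]);
translate([60, 0, 520]) cube([160, 60, 60]);
translate([60, 0, 1040]) cube([160, 60, 60]);
translate([60, 0, 1560]) cube([160, 60, 60]);
translate([220, 0, 0]) cube([60, 60, 2140]);
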